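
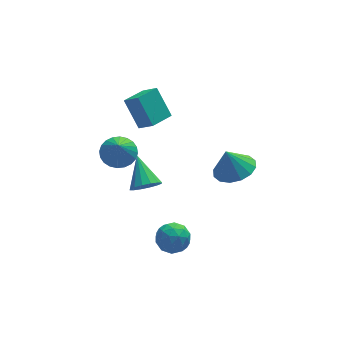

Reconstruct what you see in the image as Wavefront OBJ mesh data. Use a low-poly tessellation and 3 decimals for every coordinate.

v -2.602 1.031 1.791
v -2.078 0.373 2.468
v -3.043 2.055 3.127
v -2.52 1.396 3.804
v -1.48 1.744 1.616
v -0.957 1.085 2.293
v -1.922 2.767 2.952
v -1.398 2.109 3.629
v -3.244 2.586 -1.482
v -2.52 2.006 -1.686
v -3.396 1.974 -0.278
v -2.343 2.286 -1.521
v -2.303 2.613 -1.35
v -2.407 2.935 -1.199
v -2.638 3.205 -1.091
v -2.961 3.38 -1.043
v -3.327 3.434 -1.062
v -3.681 3.359 -1.145
v -3.968 3.167 -1.279
v -4.144 2.886 -1.444
v -4.184 2.56 -1.615
v -4.081 2.237 -1.766
v -3.85 1.968 -1.873
v -3.527 1.793 -1.922
v -3.16 1.738 -1.903
v -2.807 1.813 -1.82
v -2.174 1.473 -3.524
v -1.646 1.107 -2.984
v -2.206 3.007 -2.456
v -1.39 1.312 -3.27
v -1.345 1.56 -3.625
v -1.522 1.784 -3.952
v -1.874 1.925 -4.165
v -2.306 1.945 -4.206
v -2.703 1.839 -4.065
v -2.959 1.634 -3.778
v -3.004 1.386 -3.424
v -2.827 1.162 -3.096
v -2.475 1.02 -2.884
v -2.043 1.001 -2.842
v -2.653 -2.671 -3.339
v -1.966 -2.345 -2.85
v -2.254 -4.035 -2.99
v -1.567 -3.709 -2.501
v -2.418 -3.587 -2.222
v -2.665 -2.744 -2.437
v -1.555 -3.636 -3.403
v -1.802 -2.793 -3.618
v -1.287 -2.941 -2.889
v -1.821 -2.911 -2.16
v -2.399 -3.469 -3.68
v -2.933 -3.439 -2.951
v -2.345 -2.388 -3.125
v -1.875 -3.992 -2.715
v -2.376 -3.92 -2.551
v -1.972 -3.728 -2.264
v -2.755 -2.623 -2.882
v -2.351 -2.431 -2.595
v -2.617 -3.161 -2.226
v -1.869 -3.949 -3.245
v -1.465 -3.757 -2.958
v -2.248 -2.652 -3.576
v -1.844 -2.46 -3.289
v -1.603 -3.219 -3.614
v -1.542 -2.547 -2.861
v -1.307 -3.349 -2.656
v -1.3 -3.306 -3.186
v -1.445 -2.811 -3.312
v -1.855 -2.529 -2.432
v -1.62 -3.331 -2.227
v -2.121 -3.259 -2.063
v -2.266 -2.764 -2.189
v -1.456 -2.88 -2.455
v -2.6 -3.049 -3.613
v -2.365 -3.851 -3.408
v -1.954 -3.616 -3.651
v -2.099 -3.121 -3.777
v -2.913 -3.031 -3.184
v -2.678 -3.833 -2.979
v -2.775 -3.569 -2.528
v -2.92 -3.074 -2.654
v -2.764 -3.5 -3.385
v 0.792 -3.393 1.995
v 1.806 -3.354 2.3
v 0.408 -3.207 3.245
v 1.673 -2.835 2.182
v 1.304 -2.465 2.014
v 0.797 -2.345 1.841
v 0.289 -2.505 1.709
v -0.084 -2.903 1.654
v -0.223 -3.433 1.69
v -0.09 -3.952 1.808
v 0.28 -4.321 1.977
v 0.786 -4.442 2.15
v 1.294 -4.282 2.282
v 1.667 -3.883 2.337
f 2 4 1
f 5 2 1
f 1 4 3
f 3 5 1
f 2 8 4
f 6 2 5
f 6 8 2
f 4 8 3
f 7 5 3
f 3 8 7
f 7 6 5
f 8 6 7
f 10 9 12
f 10 12 11
f 12 9 13
f 12 13 11
f 13 9 14
f 13 14 11
f 14 9 15
f 14 15 11
f 15 9 16
f 15 16 11
f 16 9 17
f 16 17 11
f 17 9 18
f 17 18 11
f 18 9 19
f 18 19 11
f 19 9 20
f 19 20 11
f 20 9 21
f 20 21 11
f 21 9 22
f 21 22 11
f 22 9 23
f 22 23 11
f 23 9 24
f 23 24 11
f 24 9 25
f 24 25 11
f 25 9 26
f 25 26 11
f 26 9 10
f 26 10 11
f 28 27 30
f 28 30 29
f 30 27 31
f 30 31 29
f 31 27 32
f 31 32 29
f 32 27 33
f 32 33 29
f 33 27 34
f 33 34 29
f 34 27 35
f 34 35 29
f 35 27 36
f 35 36 29
f 36 27 37
f 36 37 29
f 37 27 38
f 37 38 29
f 38 27 39
f 38 39 29
f 39 27 40
f 39 40 29
f 40 27 28
f 40 28 29
f 41 78 57
f 78 52 81
f 57 81 46
f 78 81 57
f 41 57 53
f 57 46 58
f 53 58 42
f 57 58 53
f 41 53 62
f 53 42 63
f 62 63 48
f 53 63 62
f 41 62 74
f 62 48 77
f 74 77 51
f 62 77 74
f 41 74 78
f 74 51 82
f 78 82 52
f 74 82 78
f 42 58 69
f 58 46 72
f 69 72 50
f 58 72 69
f 46 81 59
f 81 52 80
f 59 80 45
f 81 80 59
f 52 82 79
f 82 51 75
f 79 75 43
f 82 75 79
f 51 77 76
f 77 48 64
f 76 64 47
f 77 64 76
f 48 63 68
f 63 42 65
f 68 65 49
f 63 65 68
f 44 70 56
f 70 50 71
f 56 71 45
f 70 71 56
f 44 56 54
f 56 45 55
f 54 55 43
f 56 55 54
f 44 54 61
f 54 43 60
f 61 60 47
f 54 60 61
f 44 61 66
f 61 47 67
f 66 67 49
f 61 67 66
f 44 66 70
f 66 49 73
f 70 73 50
f 66 73 70
f 45 71 59
f 71 50 72
f 59 72 46
f 71 72 59
f 43 55 79
f 55 45 80
f 79 80 52
f 55 80 79
f 47 60 76
f 60 43 75
f 76 75 51
f 60 75 76
f 49 67 68
f 67 47 64
f 68 64 48
f 67 64 68
f 50 73 69
f 73 49 65
f 69 65 42
f 73 65 69
f 84 83 86
f 84 86 85
f 86 83 87
f 86 87 85
f 87 83 88
f 87 88 85
f 88 83 89
f 88 89 85
f 89 83 90
f 89 90 85
f 90 83 91
f 90 91 85
f 91 83 92
f 91 92 85
f 92 83 93
f 92 93 85
f 93 83 94
f 93 94 85
f 94 83 95
f 94 95 85
f 95 83 96
f 95 96 85
f 96 83 84
f 96 84 85



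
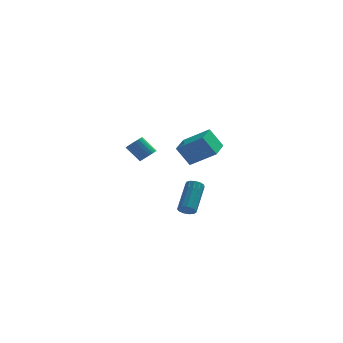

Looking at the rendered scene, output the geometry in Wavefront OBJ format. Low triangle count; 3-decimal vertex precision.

v 0.009 0.503 1.294
v 0.468 0.824 1.563
v -0.351 1.197 2.515
v -0.809 0.877 2.246
v 0.354 1.009 1.393
v -0.465 1.382 2.345
v 0.173 1.095 1.203
v -0.646 1.468 2.155
v -0.041 1.063 1.031
v -0.86 1.436 1.983
v -0.245 0.92 0.912
v -1.064 1.293 1.864
v -0.398 0.695 0.868
v -1.217 1.068 1.82
v -0.471 0.432 0.909
v -1.29 0.805 1.861
v -0.449 0.183 1.025
v -1.268 0.556 1.977
v -0.335 -0.002 1.195
v -1.154 0.371 2.147
v -0.154 -0.088 1.385
v -0.973 0.285 2.337
v 0.06 -0.056 1.557
v -0.759 0.317 2.509
v 0.264 0.087 1.676
v -0.555 0.46 2.628
v 0.417 0.312 1.72
v -0.402 0.685 2.672
v 0.49 0.575 1.679
v -0.329 0.948 2.631
v 2.474 2.917 -0.363
v 1.657 3.078 0.92
v 2.939 4.591 -0.277
v 2.122 4.752 1.006
v 4.038 2.428 0.694
v 3.221 2.589 1.977
v 4.503 4.102 0.78
v 3.686 4.263 2.063
v 2.12 -4.557 -0.999
v 2.524 -4.4 -1.337
v 3.024 -2.806 0
v 2.62 -2.963 0.339
v 2.27 -4.245 -1.426
v 2.771 -2.652 -0.089
v 1.969 -4.19 -1.38
v 2.47 -2.596 -0.042
v 1.715 -4.251 -1.212
v 2.216 -2.657 0.126
v 1.59 -4.409 -0.977
v 2.091 -2.815 0.361
v 1.633 -4.614 -0.748
v 2.134 -3.021 0.589
v 1.831 -4.801 -0.6
v 2.332 -3.207 0.738
v 2.12 -4.91 -0.578
v 2.621 -3.317 0.76
v 2.409 -4.908 -0.689
v 2.91 -3.314 0.648
v 2.606 -4.793 -0.899
v 3.107 -3.2 0.438
v 2.649 -4.604 -1.141
v 3.15 -3.01 0.197
f 2 1 5
f 2 5 3
f 3 5 6
f 3 6 4
f 5 1 7
f 5 7 6
f 6 7 8
f 6 8 4
f 7 1 9
f 7 9 8
f 8 9 10
f 8 10 4
f 9 1 11
f 9 11 10
f 10 11 12
f 10 12 4
f 11 1 13
f 11 13 12
f 12 13 14
f 12 14 4
f 13 1 15
f 13 15 14
f 14 15 16
f 14 16 4
f 15 1 17
f 15 17 16
f 16 17 18
f 16 18 4
f 17 1 19
f 17 19 18
f 18 19 20
f 18 20 4
f 19 1 21
f 19 21 20
f 20 21 22
f 20 22 4
f 21 1 23
f 21 23 22
f 22 23 24
f 22 24 4
f 23 1 25
f 23 25 24
f 24 25 26
f 24 26 4
f 25 1 27
f 25 27 26
f 26 27 28
f 26 28 4
f 27 1 29
f 27 29 28
f 28 29 30
f 28 30 4
f 29 1 2
f 29 2 30
f 30 2 3
f 30 3 4
f 32 34 31
f 35 32 31
f 31 34 33
f 33 35 31
f 32 38 34
f 36 32 35
f 36 38 32
f 34 38 33
f 37 35 33
f 33 38 37
f 37 36 35
f 38 36 37
f 40 39 43
f 40 43 41
f 41 43 44
f 41 44 42
f 43 39 45
f 43 45 44
f 44 45 46
f 44 46 42
f 45 39 47
f 45 47 46
f 46 47 48
f 46 48 42
f 47 39 49
f 47 49 48
f 48 49 50
f 48 50 42
f 49 39 51
f 49 51 50
f 50 51 52
f 50 52 42
f 51 39 53
f 51 53 52
f 52 53 54
f 52 54 42
f 53 39 55
f 53 55 54
f 54 55 56
f 54 56 42
f 55 39 57
f 55 57 56
f 56 57 58
f 56 58 42
f 57 39 59
f 57 59 58
f 58 59 60
f 58 60 42
f 59 39 61
f 59 61 60
f 60 61 62
f 60 62 42
f 61 39 40
f 61 40 62
f 62 40 41
f 62 41 42



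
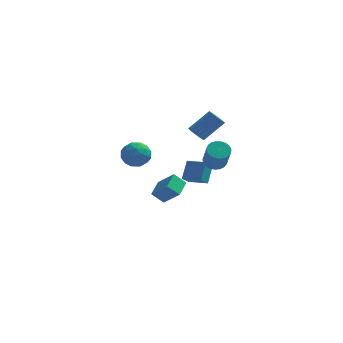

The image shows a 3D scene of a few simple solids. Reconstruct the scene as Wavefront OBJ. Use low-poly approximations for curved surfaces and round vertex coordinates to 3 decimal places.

v -0.154 -4.24 -1.223
v 0.754 -4.681 -0.327
v 0.052 -3.129 -0.884
v 0.96 -3.57 0.011
v 0.5 -4.17 -1.851
v 1.408 -4.611 -0.956
v 0.706 -3.059 -1.513
v 1.614 -3.5 -0.617
v 1.304 2.922 -0.054
v 1.763 2.831 -0.445
v 2.876 3.427 0.723
v 2.416 3.518 1.114
v 1.676 3.104 -0.502
v 2.789 3.7 0.667
v 1.504 3.335 -0.456
v 2.616 3.931 0.713
v 1.286 3.472 -0.318
v 2.398 4.068 0.851
v 1.072 3.482 -0.119
v 2.184 4.078 1.049
v 0.911 3.365 0.094
v 2.024 3.961 1.262
v 0.84 3.145 0.273
v 1.953 3.741 1.442
v 0.875 2.875 0.378
v 1.988 3.471 1.546
v 1.009 2.615 0.383
v 2.122 3.211 1.551
v 1.21 2.426 0.288
v 2.323 3.022 1.457
v 1.432 2.35 0.115
v 2.545 2.946 1.283
v 1.625 2.405 -0.097
v 2.738 3.002 1.071
v 1.745 2.579 -0.299
v 2.857 3.175 0.869
v 1.63 2.67 -3.628
v 1.806 3.533 -2.591
v 0.469 3.165 -3.843
v 0.645 4.027 -2.806
v 1.955 3.213 -4.134
v 2.131 4.075 -3.097
v 0.794 3.707 -4.349
v 0.97 4.57 -3.312
v -2.065 1.761 -0.463
v -1.378 1.834 -1.095
v -2.302 0.326 -0.885
v -1.615 0.399 -1.517
v -1.413 0.402 -0.603
v -1.266 1.289 -0.342
v -2.414 0.871 -1.638
v -2.267 1.758 -1.377
v -1.594 1.284 -1.821
v -0.975 0.994 -1.181
v -2.705 1.166 -0.799
v -2.086 0.876 -0.159
v -1.701 1.923 -0.742
v -1.979 0.237 -1.238
v -1.86 0.239 -0.701
v -1.457 0.281 -1.072
v -1.635 1.603 -0.3
v -1.231 1.646 -0.671
v -1.252 0.804 -0.382
v -2.449 0.514 -1.309
v -2.045 0.557 -1.68
v -2.223 1.879 -0.908
v -1.82 1.921 -1.279
v -2.428 1.356 -1.598
v -1.424 1.643 -1.54
v -1.563 0.799 -1.788
v -2.033 1.077 -1.859
v -1.947 1.598 -1.706
v -1.06 1.472 -1.164
v -1.199 0.629 -1.412
v -1.08 0.631 -0.875
v -0.994 1.152 -0.722
v -1.187 1.149 -1.591
v -2.481 1.531 -0.568
v -2.62 0.688 -0.816
v -2.686 1.008 -1.258
v -2.6 1.529 -1.105
v -2.117 1.361 -0.192
v -2.256 0.517 -0.44
v -1.733 0.562 -0.274
v -1.647 1.083 -0.121
v -2.493 1.011 -0.389
v 2.913 -1.612 0.18
v 3.556 -1.425 0.15
v 3.87 -2.302 1.451
v 3.227 -2.488 1.48
v 3.445 -1.226 0.311
v 3.759 -2.103 1.612
v 3.243 -1.094 0.449
v 3.557 -1.971 1.75
v 2.983 -1.051 0.54
v 3.297 -1.928 1.841
v 2.711 -1.105 0.569
v 3.025 -1.982 1.87
v 2.475 -1.247 0.531
v 2.788 -2.124 1.832
v 2.313 -1.452 0.432
v 2.627 -2.329 1.733
v 2.256 -1.684 0.289
v 2.57 -2.561 1.59
v 2.312 -1.904 0.127
v 2.626 -2.781 1.428
v 2.473 -2.073 -0.025
v 2.786 -2.95 1.276
v 2.709 -2.162 -0.143
v 3.023 -3.039 1.158
v 2.98 -2.157 -0.204
v 3.294 -3.034 1.097
v 3.24 -2.057 -0.199
v 3.554 -2.934 1.101
v 3.444 -1.88 -0.129
v 3.758 -2.757 1.172
v 3.556 -1.656 -0.006
v 3.869 -2.533 1.295
f 2 4 1
f 5 2 1
f 1 4 3
f 3 5 1
f 2 8 4
f 6 2 5
f 6 8 2
f 4 8 3
f 7 5 3
f 3 8 7
f 7 6 5
f 8 6 7
f 10 9 13
f 10 13 11
f 11 13 14
f 11 14 12
f 13 9 15
f 13 15 14
f 14 15 16
f 14 16 12
f 15 9 17
f 15 17 16
f 16 17 18
f 16 18 12
f 17 9 19
f 17 19 18
f 18 19 20
f 18 20 12
f 19 9 21
f 19 21 20
f 20 21 22
f 20 22 12
f 21 9 23
f 21 23 22
f 22 23 24
f 22 24 12
f 23 9 25
f 23 25 24
f 24 25 26
f 24 26 12
f 25 9 27
f 25 27 26
f 26 27 28
f 26 28 12
f 27 9 29
f 27 29 28
f 28 29 30
f 28 30 12
f 29 9 31
f 29 31 30
f 30 31 32
f 30 32 12
f 31 9 33
f 31 33 32
f 32 33 34
f 32 34 12
f 33 9 35
f 33 35 34
f 34 35 36
f 34 36 12
f 35 9 10
f 35 10 36
f 36 10 11
f 36 11 12
f 38 40 37
f 41 38 37
f 37 40 39
f 39 41 37
f 38 44 40
f 42 38 41
f 42 44 38
f 40 44 39
f 43 41 39
f 39 44 43
f 43 42 41
f 44 42 43
f 45 82 61
f 82 56 85
f 61 85 50
f 82 85 61
f 45 61 57
f 61 50 62
f 57 62 46
f 61 62 57
f 45 57 66
f 57 46 67
f 66 67 52
f 57 67 66
f 45 66 78
f 66 52 81
f 78 81 55
f 66 81 78
f 45 78 82
f 78 55 86
f 82 86 56
f 78 86 82
f 46 62 73
f 62 50 76
f 73 76 54
f 62 76 73
f 50 85 63
f 85 56 84
f 63 84 49
f 85 84 63
f 56 86 83
f 86 55 79
f 83 79 47
f 86 79 83
f 55 81 80
f 81 52 68
f 80 68 51
f 81 68 80
f 52 67 72
f 67 46 69
f 72 69 53
f 67 69 72
f 48 74 60
f 74 54 75
f 60 75 49
f 74 75 60
f 48 60 58
f 60 49 59
f 58 59 47
f 60 59 58
f 48 58 65
f 58 47 64
f 65 64 51
f 58 64 65
f 48 65 70
f 65 51 71
f 70 71 53
f 65 71 70
f 48 70 74
f 70 53 77
f 74 77 54
f 70 77 74
f 49 75 63
f 75 54 76
f 63 76 50
f 75 76 63
f 47 59 83
f 59 49 84
f 83 84 56
f 59 84 83
f 51 64 80
f 64 47 79
f 80 79 55
f 64 79 80
f 53 71 72
f 71 51 68
f 72 68 52
f 71 68 72
f 54 77 73
f 77 53 69
f 73 69 46
f 77 69 73
f 88 87 91
f 88 91 89
f 89 91 92
f 89 92 90
f 91 87 93
f 91 93 92
f 92 93 94
f 92 94 90
f 93 87 95
f 93 95 94
f 94 95 96
f 94 96 90
f 95 87 97
f 95 97 96
f 96 97 98
f 96 98 90
f 97 87 99
f 97 99 98
f 98 99 100
f 98 100 90
f 99 87 101
f 99 101 100
f 100 101 102
f 100 102 90
f 101 87 103
f 101 103 102
f 102 103 104
f 102 104 90
f 103 87 105
f 103 105 104
f 104 105 106
f 104 106 90
f 105 87 107
f 105 107 106
f 106 107 108
f 106 108 90
f 107 87 109
f 107 109 108
f 108 109 110
f 108 110 90
f 109 87 111
f 109 111 110
f 110 111 112
f 110 112 90
f 111 87 113
f 111 113 112
f 112 113 114
f 112 114 90
f 113 87 115
f 113 115 114
f 114 115 116
f 114 116 90
f 115 87 117
f 115 117 116
f 116 117 118
f 116 118 90
f 117 87 88
f 117 88 118
f 118 88 89
f 118 89 90



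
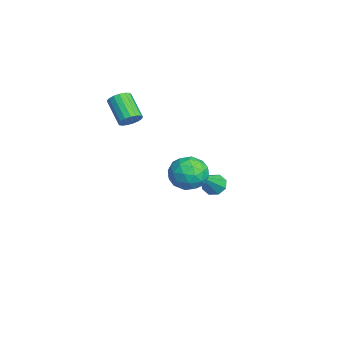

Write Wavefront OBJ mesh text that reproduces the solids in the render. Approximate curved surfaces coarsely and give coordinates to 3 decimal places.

v -3.326 4.175 -2.372
v -2.927 4.647 -2.42
v -2.194 3.345 -1.108
v -3.253 4.718 -2.082
v -3.621 4.471 -1.914
v -3.817 4.05 -2.015
v -3.726 3.703 -2.325
v -3.4 3.632 -2.663
v -3.032 3.879 -2.831
v -2.836 4.3 -2.73
v -1.562 0.169 3.12
v -1.273 -0.298 3.272
v -2.349 -0.676 4.152
v -2.638 -0.209 4
v -1.192 -0.11 3.452
v -2.268 -0.488 4.332
v -1.196 0.143 3.556
v -2.271 -0.236 4.436
v -1.284 0.401 3.56
v -2.359 0.022 4.44
v -1.435 0.606 3.463
v -2.51 0.228 4.343
v -1.616 0.711 3.288
v -2.691 0.333 4.168
v -1.784 0.692 3.074
v -2.859 0.314 3.954
v -1.902 0.553 2.871
v -2.977 0.175 3.751
v -1.942 0.327 2.725
v -3.017 -0.052 3.604
v -1.894 0.064 2.669
v -2.97 -0.315 3.549
v -1.771 -0.175 2.717
v -2.847 -0.554 3.597
v -1.6 -0.335 2.857
v -2.676 -0.713 3.737
v -1.421 -0.379 3.057
v -2.496 -0.758 3.937
v 2.573 2.912 2.377
v 3.263 2.283 2.313
v 1.637 1.957 1.667
v 2.327 1.328 1.603
v 1.955 1.531 2.438
v 2.533 2.122 2.876
v 2.367 2.118 1.104
v 2.945 2.709 1.542
v 3.136 1.793 1.526
v 2.881 1.43 2.351
v 2.019 2.81 1.629
v 1.764 2.447 2.454
v 3 2.682 2.407
v 1.9 1.558 1.573
v 1.681 1.678 2.063
v 2.087 1.308 2.026
v 2.571 2.587 2.738
v 2.977 2.217 2.701
v 2.208 1.775 2.774
v 1.923 2.023 1.279
v 2.329 1.653 1.242
v 2.813 2.932 1.954
v 3.219 2.562 1.917
v 2.692 2.465 1.206
v 3.331 2.024 1.907
v 2.781 1.462 1.49
v 2.804 1.927 1.197
v 3.144 2.274 1.454
v 3.181 1.81 2.392
v 2.631 1.249 1.975
v 2.412 1.368 2.465
v 2.752 1.715 2.723
v 3.106 1.522 1.93
v 2.269 2.991 2.005
v 1.719 2.43 1.588
v 2.148 2.525 1.257
v 2.488 2.872 1.515
v 2.119 2.778 2.49
v 1.569 2.216 2.073
v 1.756 1.966 2.526
v 2.096 2.313 2.783
v 1.794 2.718 2.05
f 2 1 4
f 2 4 3
f 4 1 5
f 4 5 3
f 5 1 6
f 5 6 3
f 6 1 7
f 6 7 3
f 7 1 8
f 7 8 3
f 8 1 9
f 8 9 3
f 9 1 10
f 9 10 3
f 10 1 2
f 10 2 3
f 12 11 15
f 12 15 13
f 13 15 16
f 13 16 14
f 15 11 17
f 15 17 16
f 16 17 18
f 16 18 14
f 17 11 19
f 17 19 18
f 18 19 20
f 18 20 14
f 19 11 21
f 19 21 20
f 20 21 22
f 20 22 14
f 21 11 23
f 21 23 22
f 22 23 24
f 22 24 14
f 23 11 25
f 23 25 24
f 24 25 26
f 24 26 14
f 25 11 27
f 25 27 26
f 26 27 28
f 26 28 14
f 27 11 29
f 27 29 28
f 28 29 30
f 28 30 14
f 29 11 31
f 29 31 30
f 30 31 32
f 30 32 14
f 31 11 33
f 31 33 32
f 32 33 34
f 32 34 14
f 33 11 35
f 33 35 34
f 34 35 36
f 34 36 14
f 35 11 37
f 35 37 36
f 36 37 38
f 36 38 14
f 37 11 12
f 37 12 38
f 38 12 13
f 38 13 14
f 39 76 55
f 76 50 79
f 55 79 44
f 76 79 55
f 39 55 51
f 55 44 56
f 51 56 40
f 55 56 51
f 39 51 60
f 51 40 61
f 60 61 46
f 51 61 60
f 39 60 72
f 60 46 75
f 72 75 49
f 60 75 72
f 39 72 76
f 72 49 80
f 76 80 50
f 72 80 76
f 40 56 67
f 56 44 70
f 67 70 48
f 56 70 67
f 44 79 57
f 79 50 78
f 57 78 43
f 79 78 57
f 50 80 77
f 80 49 73
f 77 73 41
f 80 73 77
f 49 75 74
f 75 46 62
f 74 62 45
f 75 62 74
f 46 61 66
f 61 40 63
f 66 63 47
f 61 63 66
f 42 68 54
f 68 48 69
f 54 69 43
f 68 69 54
f 42 54 52
f 54 43 53
f 52 53 41
f 54 53 52
f 42 52 59
f 52 41 58
f 59 58 45
f 52 58 59
f 42 59 64
f 59 45 65
f 64 65 47
f 59 65 64
f 42 64 68
f 64 47 71
f 68 71 48
f 64 71 68
f 43 69 57
f 69 48 70
f 57 70 44
f 69 70 57
f 41 53 77
f 53 43 78
f 77 78 50
f 53 78 77
f 45 58 74
f 58 41 73
f 74 73 49
f 58 73 74
f 47 65 66
f 65 45 62
f 66 62 46
f 65 62 66
f 48 71 67
f 71 47 63
f 67 63 40
f 71 63 67



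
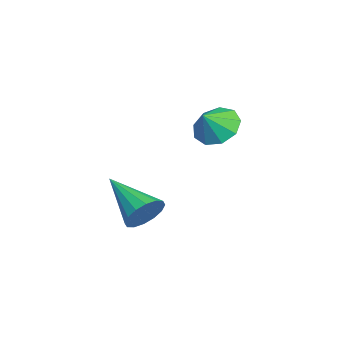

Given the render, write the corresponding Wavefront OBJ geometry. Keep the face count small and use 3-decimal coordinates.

v -0.018 2.031 3.387
v 0.568 1.636 2.723
v 0.558 1.529 4.193
v 0.808 2.224 2.917
v 0.661 2.721 3.331
v 0.196 2.895 3.772
v -0.369 2.665 4.032
v -0.77 2.137 3.991
v -0.819 1.56 3.668
v -0.494 1.203 3.213
v 0.054 1.233 2.84
v 4.419 -0.384 1.287
v 4.84 -0.329 2
v 2.981 -1.656 2.233
v 4.559 -0.004 2.011
v 4.241 0.219 1.828
v 3.971 0.281 1.5
v 3.82 0.164 1.115
v 3.83 -0.099 0.776
v 3.998 -0.439 0.574
v 4.278 -0.765 0.563
v 4.597 -0.988 0.746
v 4.867 -1.05 1.074
v 5.017 -0.933 1.459
v 5.007 -0.669 1.798
f 2 1 4
f 2 4 3
f 4 1 5
f 4 5 3
f 5 1 6
f 5 6 3
f 6 1 7
f 6 7 3
f 7 1 8
f 7 8 3
f 8 1 9
f 8 9 3
f 9 1 10
f 9 10 3
f 10 1 11
f 10 11 3
f 11 1 2
f 11 2 3
f 13 12 15
f 13 15 14
f 15 12 16
f 15 16 14
f 16 12 17
f 16 17 14
f 17 12 18
f 17 18 14
f 18 12 19
f 18 19 14
f 19 12 20
f 19 20 14
f 20 12 21
f 20 21 14
f 21 12 22
f 21 22 14
f 22 12 23
f 22 23 14
f 23 12 24
f 23 24 14
f 24 12 25
f 24 25 14
f 25 12 13
f 25 13 14



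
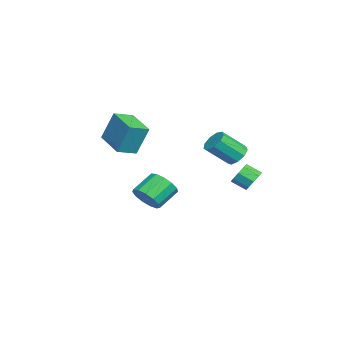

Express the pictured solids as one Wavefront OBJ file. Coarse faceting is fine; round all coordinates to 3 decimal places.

v 2.984 3.239 3.268
v 3.612 3.651 3.477
v 4.044 2.394 4.661
v 3.416 1.981 4.452
v 3.194 3.791 3.778
v 3.626 2.533 4.961
v 2.678 3.672 3.84
v 3.11 2.415 5.024
v 2.305 3.35 3.635
v 2.737 2.093 4.818
v 2.249 2.977 3.258
v 2.681 1.719 4.442
v 2.538 2.725 2.886
v 2.97 1.468 4.07
v 3.035 2.714 2.693
v 3.467 1.457 3.877
v 3.508 2.949 2.769
v 3.94 1.692 3.953
v 3.736 3.319 3.079
v 4.168 2.061 4.262
v -0.868 -2.191 -1.659
v -0.12 -2.108 -0.971
v -1.083 -1.186 -0.033
v -1.832 -1.269 -0.721
v -0.054 -1.669 -1.336
v -1.017 -0.747 -0.398
v -0.247 -1.395 -1.803
v -1.21 -0.473 -0.865
v -0.637 -1.374 -2.224
v -1.6 -0.452 -1.287
v -1.101 -1.613 -2.466
v -2.064 -0.69 -1.529
v -1.491 -2.035 -2.452
v -2.454 -1.112 -1.514
v -1.683 -2.506 -2.186
v -2.646 -1.584 -1.248
v -1.617 -2.878 -1.752
v -2.58 -1.956 -0.815
v -1.313 -3.031 -1.289
v -2.276 -2.109 -0.351
v -0.868 -2.918 -0.943
v -1.831 -1.996 -0.006
v -0.423 -2.574 -0.825
v -1.386 -1.652 0.113
v -1.911 3.867 -0.414
v -1.478 4.164 0.176
v -1.636 3.271 0.743
v -2.069 2.973 0.154
v -1.997 4.298 0.242
v -2.155 3.405 0.81
v -2.476 4.23 0.002
v -2.634 3.337 0.569
v -2.691 3.992 -0.433
v -2.849 3.099 0.134
v -2.54 3.695 -0.859
v -2.699 2.802 -0.292
v -2.095 3.479 -1.076
v -2.254 2.585 -0.509
v -1.564 3.444 -0.984
v -1.723 2.55 -0.416
v -1.195 3.606 -0.624
v -1.354 2.713 -0.057
v -1.161 3.891 -0.166
v -1.319 2.998 0.401
v -3.852 -4.032 1.949
v -3.78 -3.283 3.877
v -2.12 -2.884 1.438
v -2.048 -2.134 3.366
v -3.072 -5.046 2.314
v -3 -4.296 4.242
v -1.34 -3.897 1.803
v -1.268 -3.148 3.731
f 2 1 5
f 2 5 3
f 3 5 6
f 3 6 4
f 5 1 7
f 5 7 6
f 6 7 8
f 6 8 4
f 7 1 9
f 7 9 8
f 8 9 10
f 8 10 4
f 9 1 11
f 9 11 10
f 10 11 12
f 10 12 4
f 11 1 13
f 11 13 12
f 12 13 14
f 12 14 4
f 13 1 15
f 13 15 14
f 14 15 16
f 14 16 4
f 15 1 17
f 15 17 16
f 16 17 18
f 16 18 4
f 17 1 19
f 17 19 18
f 18 19 20
f 18 20 4
f 19 1 2
f 19 2 20
f 20 2 3
f 20 3 4
f 22 21 25
f 22 25 23
f 23 25 26
f 23 26 24
f 25 21 27
f 25 27 26
f 26 27 28
f 26 28 24
f 27 21 29
f 27 29 28
f 28 29 30
f 28 30 24
f 29 21 31
f 29 31 30
f 30 31 32
f 30 32 24
f 31 21 33
f 31 33 32
f 32 33 34
f 32 34 24
f 33 21 35
f 33 35 34
f 34 35 36
f 34 36 24
f 35 21 37
f 35 37 36
f 36 37 38
f 36 38 24
f 37 21 39
f 37 39 38
f 38 39 40
f 38 40 24
f 39 21 41
f 39 41 40
f 40 41 42
f 40 42 24
f 41 21 43
f 41 43 42
f 42 43 44
f 42 44 24
f 43 21 22
f 43 22 44
f 44 22 23
f 44 23 24
f 46 45 49
f 46 49 47
f 47 49 50
f 47 50 48
f 49 45 51
f 49 51 50
f 50 51 52
f 50 52 48
f 51 45 53
f 51 53 52
f 52 53 54
f 52 54 48
f 53 45 55
f 53 55 54
f 54 55 56
f 54 56 48
f 55 45 57
f 55 57 56
f 56 57 58
f 56 58 48
f 57 45 59
f 57 59 58
f 58 59 60
f 58 60 48
f 59 45 61
f 59 61 60
f 60 61 62
f 60 62 48
f 61 45 63
f 61 63 62
f 62 63 64
f 62 64 48
f 63 45 46
f 63 46 64
f 64 46 47
f 64 47 48
f 66 68 65
f 69 66 65
f 65 68 67
f 67 69 65
f 66 72 68
f 70 66 69
f 70 72 66
f 68 72 67
f 71 69 67
f 67 72 71
f 71 70 69
f 72 70 71



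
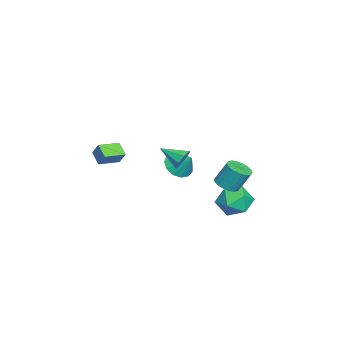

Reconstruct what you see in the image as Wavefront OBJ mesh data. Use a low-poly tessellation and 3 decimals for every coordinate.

v -3.412 0.11 -1.266
v -2.737 0.355 -1.888
v -2.888 0.93 -0.374
v -3.143 0.696 -1.963
v -3.634 0.851 -1.817
v -4.054 0.771 -1.496
v -4.271 0.481 -1.102
v -4.215 0.073 -0.76
v -3.904 -0.323 -0.578
v -3.437 -0.582 -0.615
v -2.962 -0.621 -0.859
v -2.63 -0.428 -1.231
v -2.546 -0.064 -1.615
v 2.393 1.346 2.149
v 2.912 1.057 1.76
v 2.147 0.094 2.751
v 3.091 1.25 2.236
v 2.862 1.499 2.66
v 2.357 1.658 2.786
v 1.874 1.635 2.539
v 1.695 1.442 2.063
v 1.924 1.192 1.638
v 2.429 1.033 1.513
v 2.525 3.661 0.617
v 3.261 3.6 0.667
v 3.231 4.258 1.914
v 2.495 4.319 1.863
v 3.222 3.888 0.514
v 3.191 4.547 1.76
v 3.045 4.132 0.381
v 3.014 4.79 1.627
v 2.765 4.282 0.294
v 2.734 4.941 1.541
v 2.437 4.31 0.272
v 2.407 4.968 1.518
v 2.127 4.208 0.318
v 2.097 4.867 1.564
v 1.896 3.999 0.423
v 1.866 4.657 1.669
v 1.789 3.722 0.566
v 1.759 4.38 1.813
v 1.829 3.433 0.72
v 1.798 4.092 1.966
v 2.006 3.19 0.853
v 1.975 3.848 2.099
v 2.286 3.039 0.939
v 2.255 3.698 2.186
v 2.613 3.012 0.962
v 2.583 3.67 2.208
v 2.923 3.113 0.916
v 2.893 3.772 2.162
v 3.154 3.323 0.811
v 3.124 3.981 2.057
v 0.162 4.273 -2.626
v 1.136 4.489 -2.107
v -0.276 3.091 -1.313
v 0.698 3.307 -0.794
v -0.104 4.095 -0.835
v 0.167 4.825 -1.646
v 0.693 2.755 -1.774
v 0.964 3.485 -2.585
v 1.465 3.551 -1.58
v 0.972 4.379 -0.999
v -0.112 3.201 -2.421
v -0.605 4.029 -1.84
v -0.124 -4.023 0.976
v 0.197 -3.616 1.735
v -0.964 -3.058 0.812
v -0.643 -2.65 1.572
v 0.523 -3.55 0.448
v 0.844 -3.142 1.208
v -0.317 -2.584 0.285
v 0.004 -2.177 1.044
f 2 1 4
f 2 4 3
f 4 1 5
f 4 5 3
f 5 1 6
f 5 6 3
f 6 1 7
f 6 7 3
f 7 1 8
f 7 8 3
f 8 1 9
f 8 9 3
f 9 1 10
f 9 10 3
f 10 1 11
f 10 11 3
f 11 1 12
f 11 12 3
f 12 1 13
f 12 13 3
f 13 1 2
f 13 2 3
f 15 14 17
f 15 17 16
f 17 14 18
f 17 18 16
f 18 14 19
f 18 19 16
f 19 14 20
f 19 20 16
f 20 14 21
f 20 21 16
f 21 14 22
f 21 22 16
f 22 14 23
f 22 23 16
f 23 14 15
f 23 15 16
f 25 24 28
f 25 28 26
f 26 28 29
f 26 29 27
f 28 24 30
f 28 30 29
f 29 30 31
f 29 31 27
f 30 24 32
f 30 32 31
f 31 32 33
f 31 33 27
f 32 24 34
f 32 34 33
f 33 34 35
f 33 35 27
f 34 24 36
f 34 36 35
f 35 36 37
f 35 37 27
f 36 24 38
f 36 38 37
f 37 38 39
f 37 39 27
f 38 24 40
f 38 40 39
f 39 40 41
f 39 41 27
f 40 24 42
f 40 42 41
f 41 42 43
f 41 43 27
f 42 24 44
f 42 44 43
f 43 44 45
f 43 45 27
f 44 24 46
f 44 46 45
f 45 46 47
f 45 47 27
f 46 24 48
f 46 48 47
f 47 48 49
f 47 49 27
f 48 24 50
f 48 50 49
f 49 50 51
f 49 51 27
f 50 24 52
f 50 52 51
f 51 52 53
f 51 53 27
f 52 24 25
f 52 25 53
f 53 25 26
f 53 26 27
f 54 65 59
f 54 59 55
f 54 55 61
f 54 61 64
f 54 64 65
f 55 59 63
f 59 65 58
f 65 64 56
f 64 61 60
f 61 55 62
f 57 63 58
f 57 58 56
f 57 56 60
f 57 60 62
f 57 62 63
f 58 63 59
f 56 58 65
f 60 56 64
f 62 60 61
f 63 62 55
f 67 69 66
f 70 67 66
f 66 69 68
f 68 70 66
f 67 73 69
f 71 67 70
f 71 73 67
f 69 73 68
f 72 70 68
f 68 73 72
f 72 71 70
f 73 71 72



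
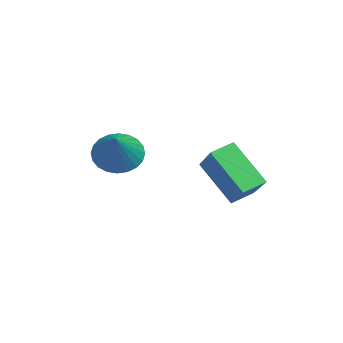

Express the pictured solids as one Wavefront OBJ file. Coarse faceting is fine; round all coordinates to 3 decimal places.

v -3.219 1.794 -0.483
v -1.653 2.003 0.608
v -3.534 2.544 -0.173
v -1.968 2.752 0.918
v -2.372 2.728 -1.878
v -0.806 2.936 -0.787
v -2.687 3.477 -1.568
v -1.121 3.686 -0.477
v -4.625 -0.738 -0.444
v -4.089 -0.793 -1.14
v -3.095 -0.862 0.744
v -4.099 -0.453 -1.09
v -4.19 -0.157 -0.942
v -4.347 0.051 -0.718
v -4.546 0.139 -0.453
v -4.757 0.093 -0.186
v -4.948 -0.079 0.042
v -5.089 -0.351 0.196
v -5.16 -0.682 0.252
v -5.15 -1.022 0.203
v -5.059 -1.318 0.055
v -4.902 -1.526 -0.169
v -4.703 -1.614 -0.435
v -4.492 -1.568 -0.702
v -4.301 -1.396 -0.929
v -4.16 -1.124 -1.083
f 2 4 1
f 5 2 1
f 1 4 3
f 3 5 1
f 2 8 4
f 6 2 5
f 6 8 2
f 4 8 3
f 7 5 3
f 3 8 7
f 7 6 5
f 8 6 7
f 10 9 12
f 10 12 11
f 12 9 13
f 12 13 11
f 13 9 14
f 13 14 11
f 14 9 15
f 14 15 11
f 15 9 16
f 15 16 11
f 16 9 17
f 16 17 11
f 17 9 18
f 17 18 11
f 18 9 19
f 18 19 11
f 19 9 20
f 19 20 11
f 20 9 21
f 20 21 11
f 21 9 22
f 21 22 11
f 22 9 23
f 22 23 11
f 23 9 24
f 23 24 11
f 24 9 25
f 24 25 11
f 25 9 26
f 25 26 11
f 26 9 10
f 26 10 11



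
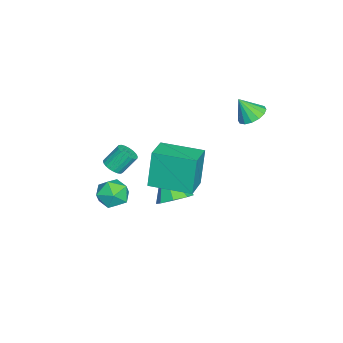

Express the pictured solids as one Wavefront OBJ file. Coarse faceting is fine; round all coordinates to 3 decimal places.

v 1.485 -0.231 0.917
v 1.084 -0.13 2.71
v 1.641 1.681 0.844
v 1.241 1.783 2.637
v 2.739 -0.323 1.203
v 2.339 -0.221 2.996
v 2.896 1.59 1.13
v 2.495 1.691 2.923
v -0.149 -1.929 -1.423
v 0.266 -1.82 -2.159
v -0.406 -3.24 -1.761
v 0.009 -3.131 -2.497
v 0.439 -3.128 -1.762
v 0.598 -2.318 -1.553
v -0.738 -2.742 -2.367
v -0.579 -1.932 -2.158
v -0.098 -2.323 -2.743
v 0.629 -2.562 -2.369
v -0.769 -2.498 -1.551
v -0.042 -2.737 -1.177
v -3.604 2.927 1.513
v -2.933 2.726 1.344
v -3.536 2.313 2.507
v -2.894 3.043 1.536
v -3.045 3.328 1.723
v -3.345 3.506 1.853
v -3.715 3.529 1.892
v -4.055 3.39 1.829
v -4.274 3.127 1.682
v -4.314 2.81 1.489
v -4.163 2.525 1.303
v -3.862 2.347 1.173
v -3.492 2.324 1.134
v -3.152 2.463 1.197
v -1.285 -0.028 -2.923
v -0.614 -0.528 -2.727
v -2.315 -0.812 -1.397
v -0.595 0.052 -2.416
v -0.981 0.585 -2.402
v -1.545 0.759 -2.693
v -1.957 0.472 -3.119
v -1.976 -0.108 -3.429
v -1.59 -0.641 -3.443
v -1.026 -0.815 -3.152
v 1.326 -2.129 1.023
v 1.551 -2.469 1.346
v 1.259 -1.891 2.159
v 1.034 -1.551 1.837
v 1.713 -2.332 1.306
v 1.421 -1.754 2.12
v 1.808 -2.159 1.217
v 1.515 -1.581 2.031
v 1.819 -1.981 1.095
v 1.527 -1.403 1.909
v 1.746 -1.828 0.96
v 1.454 -1.25 1.774
v 1.6 -1.728 0.836
v 1.307 -1.15 1.65
v 1.406 -1.697 0.745
v 1.114 -1.119 1.559
v 1.199 -1.741 0.702
v 0.907 -1.163 1.515
v 1.014 -1.852 0.714
v 0.721 -1.273 1.527
v 0.882 -2.01 0.779
v 0.59 -1.432 1.593
v 0.828 -2.19 0.887
v 0.536 -1.612 1.701
v 0.859 -2.358 1.019
v 0.567 -1.78 1.832
v 0.972 -2.488 1.151
v 0.68 -1.91 1.964
v 1.145 -2.555 1.261
v 0.853 -1.977 2.074
v 1.35 -2.548 1.33
v 1.058 -1.97 2.143
f 2 4 1
f 5 2 1
f 1 4 3
f 3 5 1
f 2 8 4
f 6 2 5
f 6 8 2
f 4 8 3
f 7 5 3
f 3 8 7
f 7 6 5
f 8 6 7
f 9 20 14
f 9 14 10
f 9 10 16
f 9 16 19
f 9 19 20
f 10 14 18
f 14 20 13
f 20 19 11
f 19 16 15
f 16 10 17
f 12 18 13
f 12 13 11
f 12 11 15
f 12 15 17
f 12 17 18
f 13 18 14
f 11 13 20
f 15 11 19
f 17 15 16
f 18 17 10
f 22 21 24
f 22 24 23
f 24 21 25
f 24 25 23
f 25 21 26
f 25 26 23
f 26 21 27
f 26 27 23
f 27 21 28
f 27 28 23
f 28 21 29
f 28 29 23
f 29 21 30
f 29 30 23
f 30 21 31
f 30 31 23
f 31 21 32
f 31 32 23
f 32 21 33
f 32 33 23
f 33 21 34
f 33 34 23
f 34 21 22
f 34 22 23
f 36 35 38
f 36 38 37
f 38 35 39
f 38 39 37
f 39 35 40
f 39 40 37
f 40 35 41
f 40 41 37
f 41 35 42
f 41 42 37
f 42 35 43
f 42 43 37
f 43 35 44
f 43 44 37
f 44 35 36
f 44 36 37
f 46 45 49
f 46 49 47
f 47 49 50
f 47 50 48
f 49 45 51
f 49 51 50
f 50 51 52
f 50 52 48
f 51 45 53
f 51 53 52
f 52 53 54
f 52 54 48
f 53 45 55
f 53 55 54
f 54 55 56
f 54 56 48
f 55 45 57
f 55 57 56
f 56 57 58
f 56 58 48
f 57 45 59
f 57 59 58
f 58 59 60
f 58 60 48
f 59 45 61
f 59 61 60
f 60 61 62
f 60 62 48
f 61 45 63
f 61 63 62
f 62 63 64
f 62 64 48
f 63 45 65
f 63 65 64
f 64 65 66
f 64 66 48
f 65 45 67
f 65 67 66
f 66 67 68
f 66 68 48
f 67 45 69
f 67 69 68
f 68 69 70
f 68 70 48
f 69 45 71
f 69 71 70
f 70 71 72
f 70 72 48
f 71 45 73
f 71 73 72
f 72 73 74
f 72 74 48
f 73 45 75
f 73 75 74
f 74 75 76
f 74 76 48
f 75 45 46
f 75 46 76
f 76 46 47
f 76 47 48



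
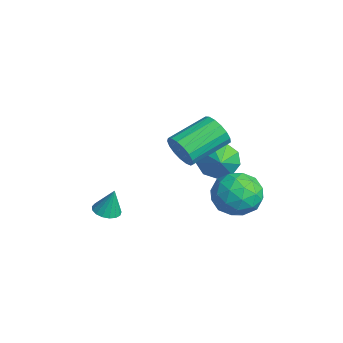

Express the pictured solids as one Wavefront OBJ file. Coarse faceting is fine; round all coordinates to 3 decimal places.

v -3.958 2.688 -1.767
v -3.548 3.087 -2.368
v -3.082 2.472 -1.313
v -3.676 3.447 -1.949
v -3.936 3.453 -1.444
v -4.206 3.101 -1.09
v -4.36 2.556 -1.053
v -4.326 2.073 -1.35
v -4.12 1.878 -1.841
v -3.838 2.062 -2.298
v -3.612 2.54 -2.506
v -3.182 -1.811 -3.023
v -2.639 -1.868 -3.092
v -3.018 -1.549 -1.937
v -2.684 -1.614 -3.147
v -2.843 -1.406 -3.173
v -3.079 -1.29 -3.165
v -3.339 -1.294 -3.125
v -3.563 -1.417 -3.061
v -3.7 -1.63 -2.989
v -3.718 -1.884 -2.925
v -3.614 -2.122 -2.883
v -3.41 -2.289 -2.873
v -3.155 -2.346 -2.898
v -2.905 -2.281 -2.952
v -2.719 -2.108 -3.022
v -2.009 3.418 -1.643
v -1.233 3.388 -2.321
v -2.587 1.972 -2.239
v -1.811 1.942 -2.917
v -1.622 1.819 -1.912
v -1.265 2.712 -1.543
v -2.555 2.648 -3.017
v -2.198 3.541 -2.648
v -1.571 2.912 -3.17
v -0.994 2.399 -2.487
v -2.826 2.961 -2.073
v -2.249 2.448 -1.39
v -1.57 3.53 -1.929
v -2.25 1.83 -2.631
v -2.138 1.758 -2.04
v -1.683 1.74 -2.438
v -1.589 3.133 -1.472
v -1.133 3.115 -1.871
v -1.361 2.193 -1.631
v -2.687 2.245 -2.689
v -2.231 2.227 -3.088
v -2.137 3.62 -2.122
v -1.682 3.602 -2.52
v -2.459 3.167 -2.929
v -1.313 3.232 -2.827
v -1.653 2.382 -3.178
v -2.09 2.797 -3.236
v -1.88 3.322 -3.019
v -0.974 2.931 -2.426
v -1.314 2.081 -2.776
v -1.202 2.009 -2.185
v -0.992 2.534 -1.969
v -1.173 2.651 -2.925
v -2.506 3.279 -1.784
v -2.846 2.429 -2.134
v -2.828 2.826 -2.591
v -2.618 3.351 -2.375
v -2.167 2.978 -1.382
v -2.507 2.128 -1.733
v -1.94 2.038 -1.541
v -1.73 2.563 -1.324
v -2.647 2.709 -1.635
v -2.173 0.626 0.196
v -1.889 0.929 -0.404
v -2.344 2.477 0.163
v -2.627 2.174 0.764
v -2.221 0.864 -0.492
v -2.675 2.412 0.075
v -2.542 0.744 -0.422
v -2.996 2.292 0.145
v -2.778 0.598 -0.211
v -3.232 2.146 0.357
v -2.876 0.457 0.094
v -3.33 2.005 0.661
v -2.812 0.356 0.422
v -3.266 1.904 0.989
v -2.602 0.316 0.699
v -3.056 1.864 1.266
v -2.294 0.347 0.86
v -2.748 1.895 1.427
v -1.958 0.443 0.869
v -2.412 1.99 1.437
v -1.671 0.58 0.725
v -2.125 2.128 1.292
v -1.499 0.728 0.459
v -1.953 2.276 1.026
v -1.482 0.852 0.133
v -1.936 2.4 0.7
v -1.623 0.925 -0.179
v -2.077 2.473 0.389
f 2 1 4
f 2 4 3
f 4 1 5
f 4 5 3
f 5 1 6
f 5 6 3
f 6 1 7
f 6 7 3
f 7 1 8
f 7 8 3
f 8 1 9
f 8 9 3
f 9 1 10
f 9 10 3
f 10 1 11
f 10 11 3
f 11 1 2
f 11 2 3
f 13 12 15
f 13 15 14
f 15 12 16
f 15 16 14
f 16 12 17
f 16 17 14
f 17 12 18
f 17 18 14
f 18 12 19
f 18 19 14
f 19 12 20
f 19 20 14
f 20 12 21
f 20 21 14
f 21 12 22
f 21 22 14
f 22 12 23
f 22 23 14
f 23 12 24
f 23 24 14
f 24 12 25
f 24 25 14
f 25 12 26
f 25 26 14
f 26 12 13
f 26 13 14
f 27 64 43
f 64 38 67
f 43 67 32
f 64 67 43
f 27 43 39
f 43 32 44
f 39 44 28
f 43 44 39
f 27 39 48
f 39 28 49
f 48 49 34
f 39 49 48
f 27 48 60
f 48 34 63
f 60 63 37
f 48 63 60
f 27 60 64
f 60 37 68
f 64 68 38
f 60 68 64
f 28 44 55
f 44 32 58
f 55 58 36
f 44 58 55
f 32 67 45
f 67 38 66
f 45 66 31
f 67 66 45
f 38 68 65
f 68 37 61
f 65 61 29
f 68 61 65
f 37 63 62
f 63 34 50
f 62 50 33
f 63 50 62
f 34 49 54
f 49 28 51
f 54 51 35
f 49 51 54
f 30 56 42
f 56 36 57
f 42 57 31
f 56 57 42
f 30 42 40
f 42 31 41
f 40 41 29
f 42 41 40
f 30 40 47
f 40 29 46
f 47 46 33
f 40 46 47
f 30 47 52
f 47 33 53
f 52 53 35
f 47 53 52
f 30 52 56
f 52 35 59
f 56 59 36
f 52 59 56
f 31 57 45
f 57 36 58
f 45 58 32
f 57 58 45
f 29 41 65
f 41 31 66
f 65 66 38
f 41 66 65
f 33 46 62
f 46 29 61
f 62 61 37
f 46 61 62
f 35 53 54
f 53 33 50
f 54 50 34
f 53 50 54
f 36 59 55
f 59 35 51
f 55 51 28
f 59 51 55
f 70 69 73
f 70 73 71
f 71 73 74
f 71 74 72
f 73 69 75
f 73 75 74
f 74 75 76
f 74 76 72
f 75 69 77
f 75 77 76
f 76 77 78
f 76 78 72
f 77 69 79
f 77 79 78
f 78 79 80
f 78 80 72
f 79 69 81
f 79 81 80
f 80 81 82
f 80 82 72
f 81 69 83
f 81 83 82
f 82 83 84
f 82 84 72
f 83 69 85
f 83 85 84
f 84 85 86
f 84 86 72
f 85 69 87
f 85 87 86
f 86 87 88
f 86 88 72
f 87 69 89
f 87 89 88
f 88 89 90
f 88 90 72
f 89 69 91
f 89 91 90
f 90 91 92
f 90 92 72
f 91 69 93
f 91 93 92
f 92 93 94
f 92 94 72
f 93 69 95
f 93 95 94
f 94 95 96
f 94 96 72
f 95 69 70
f 95 70 96
f 96 70 71
f 96 71 72



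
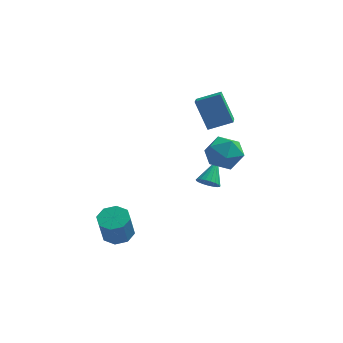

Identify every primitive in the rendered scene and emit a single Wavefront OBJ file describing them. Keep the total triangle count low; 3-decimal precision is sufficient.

v -2.19 -3.076 -4.533
v -1.523 -3.727 -4.715
v -1.642 -4.315 -3.05
v -2.31 -3.664 -2.867
v -1.243 -3.101 -4.474
v -1.362 -3.689 -2.808
v -1.517 -2.46 -4.267
v -1.637 -3.049 -2.602
v -2.186 -2.18 -4.216
v -2.306 -2.769 -2.551
v -2.858 -2.425 -4.35
v -2.977 -3.013 -2.685
v -3.138 -3.051 -4.592
v -3.257 -3.639 -2.926
v -2.863 -3.691 -4.798
v -2.983 -4.28 -3.133
v -2.194 -3.971 -4.849
v -2.314 -4.56 -3.184
v 2.455 -2.342 2.215
v 3.122 -1.905 3.11
v 3.998 -3.295 1.53
v 4.665 -2.858 2.425
v 3.806 -3.662 2.655
v 2.852 -3.073 3.078
v 4.268 -2.127 1.562
v 3.314 -1.538 1.985
v 4.242 -1.772 2.706
v 3.957 -2.721 3.382
v 3.163 -2.479 1.258
v 2.878 -3.428 1.934
v 2.317 0.193 -2.262
v 3.022 0.079 -2.347
v 2.663 1.507 -1.158
v 2.964 0.276 -2.564
v 2.795 0.46 -2.729
v 2.542 0.597 -2.813
v 2.251 0.664 -2.802
v 1.971 0.65 -2.697
v 1.75 0.557 -2.517
v 1.628 0.401 -2.293
v 1.625 0.209 -2.063
v 1.741 0.015 -1.868
v 1.957 -0.149 -1.74
v 2.235 -0.254 -1.703
v 2.527 -0.281 -1.763
v 2.783 -0.227 -1.908
v 2.958 -0.099 -2.115
v 2.256 0.283 2.112
v 1.425 0.995 3.822
v 2.151 1.535 1.541
v 1.321 2.247 3.251
v 3.619 0.633 2.629
v 2.789 1.345 4.339
v 3.515 1.885 2.058
v 2.684 2.597 3.768
f 2 1 5
f 2 5 3
f 3 5 6
f 3 6 4
f 5 1 7
f 5 7 6
f 6 7 8
f 6 8 4
f 7 1 9
f 7 9 8
f 8 9 10
f 8 10 4
f 9 1 11
f 9 11 10
f 10 11 12
f 10 12 4
f 11 1 13
f 11 13 12
f 12 13 14
f 12 14 4
f 13 1 15
f 13 15 14
f 14 15 16
f 14 16 4
f 15 1 17
f 15 17 16
f 16 17 18
f 16 18 4
f 17 1 2
f 17 2 18
f 18 2 3
f 18 3 4
f 19 30 24
f 19 24 20
f 19 20 26
f 19 26 29
f 19 29 30
f 20 24 28
f 24 30 23
f 30 29 21
f 29 26 25
f 26 20 27
f 22 28 23
f 22 23 21
f 22 21 25
f 22 25 27
f 22 27 28
f 23 28 24
f 21 23 30
f 25 21 29
f 27 25 26
f 28 27 20
f 32 31 34
f 32 34 33
f 34 31 35
f 34 35 33
f 35 31 36
f 35 36 33
f 36 31 37
f 36 37 33
f 37 31 38
f 37 38 33
f 38 31 39
f 38 39 33
f 39 31 40
f 39 40 33
f 40 31 41
f 40 41 33
f 41 31 42
f 41 42 33
f 42 31 43
f 42 43 33
f 43 31 44
f 43 44 33
f 44 31 45
f 44 45 33
f 45 31 46
f 45 46 33
f 46 31 47
f 46 47 33
f 47 31 32
f 47 32 33
f 49 51 48
f 52 49 48
f 48 51 50
f 50 52 48
f 49 55 51
f 53 49 52
f 53 55 49
f 51 55 50
f 54 52 50
f 50 55 54
f 54 53 52
f 55 53 54



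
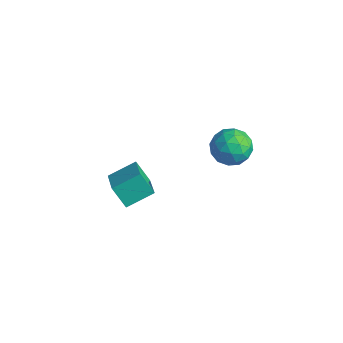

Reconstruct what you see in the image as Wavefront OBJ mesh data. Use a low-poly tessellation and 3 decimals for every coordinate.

v 2.699 -1.457 1.922
v 2.936 -1.116 2.464
v 3.684 -1.944 1.796
v 3.921 -1.603 2.338
v 3.453 -2.093 2.422
v 2.844 -1.792 2.499
v 3.776 -1.268 1.761
v 3.167 -0.967 1.838
v 3.602 -0.999 2.365
v 3.402 -1.509 2.773
v 3.218 -1.551 1.487
v 3.018 -2.061 1.895
v 2.731 -1.244 2.204
v 3.889 -1.816 2.056
v 3.613 -2.104 2.105
v 3.753 -1.904 2.424
v 2.677 -1.641 2.225
v 2.816 -1.441 2.543
v 3.12 -2.015 2.518
v 3.804 -1.619 1.717
v 3.943 -1.419 2.035
v 2.867 -1.156 1.836
v 3.007 -0.956 2.155
v 3.5 -1.045 1.742
v 3.262 -0.975 2.464
v 3.841 -1.261 2.39
v 3.756 -1.064 2.051
v 3.398 -0.887 2.097
v 3.145 -1.275 2.704
v 3.724 -1.561 2.63
v 3.448 -1.849 2.679
v 3.09 -1.672 2.725
v 3.536 -1.206 2.646
v 2.896 -1.499 1.63
v 3.475 -1.785 1.556
v 3.53 -1.388 1.535
v 3.172 -1.211 1.581
v 2.779 -1.799 1.87
v 3.358 -2.085 1.796
v 3.222 -2.173 2.163
v 2.864 -1.996 2.209
v 3.084 -1.854 1.614
v -0.553 -3.28 -1.581
v 0.33 -3.772 -1.122
v -0.27 -2.39 -1.171
v 0.613 -2.883 -0.712
v -0.073 -3.097 -2.308
v 0.81 -3.59 -1.849
v 0.21 -2.208 -1.898
v 1.093 -2.7 -1.439
f 1 38 17
f 38 12 41
f 17 41 6
f 38 41 17
f 1 17 13
f 17 6 18
f 13 18 2
f 17 18 13
f 1 13 22
f 13 2 23
f 22 23 8
f 13 23 22
f 1 22 34
f 22 8 37
f 34 37 11
f 22 37 34
f 1 34 38
f 34 11 42
f 38 42 12
f 34 42 38
f 2 18 29
f 18 6 32
f 29 32 10
f 18 32 29
f 6 41 19
f 41 12 40
f 19 40 5
f 41 40 19
f 12 42 39
f 42 11 35
f 39 35 3
f 42 35 39
f 11 37 36
f 37 8 24
f 36 24 7
f 37 24 36
f 8 23 28
f 23 2 25
f 28 25 9
f 23 25 28
f 4 30 16
f 30 10 31
f 16 31 5
f 30 31 16
f 4 16 14
f 16 5 15
f 14 15 3
f 16 15 14
f 4 14 21
f 14 3 20
f 21 20 7
f 14 20 21
f 4 21 26
f 21 7 27
f 26 27 9
f 21 27 26
f 4 26 30
f 26 9 33
f 30 33 10
f 26 33 30
f 5 31 19
f 31 10 32
f 19 32 6
f 31 32 19
f 3 15 39
f 15 5 40
f 39 40 12
f 15 40 39
f 7 20 36
f 20 3 35
f 36 35 11
f 20 35 36
f 9 27 28
f 27 7 24
f 28 24 8
f 27 24 28
f 10 33 29
f 33 9 25
f 29 25 2
f 33 25 29
f 44 46 43
f 47 44 43
f 43 46 45
f 45 47 43
f 44 50 46
f 48 44 47
f 48 50 44
f 46 50 45
f 49 47 45
f 45 50 49
f 49 48 47
f 50 48 49



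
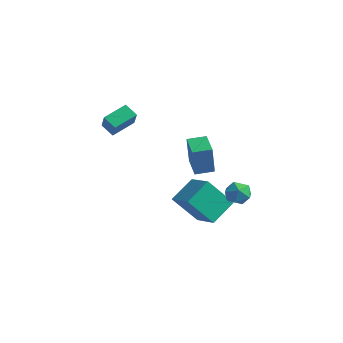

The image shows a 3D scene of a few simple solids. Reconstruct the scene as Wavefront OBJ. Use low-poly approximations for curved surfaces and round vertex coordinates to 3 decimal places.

v 2.123 0.364 -1.05
v 2.239 0.024 0.825
v 0.956 1.228 -0.822
v 1.072 0.888 1.054
v 2.788 1.232 -0.934
v 2.904 0.892 0.942
v 1.621 2.096 -0.705
v 1.737 1.756 1.17
v 4.089 2.549 -2.111
v 4.508 2.131 -2.724
v 2.892 2.089 -2.616
v 3.311 1.671 -3.229
v 3.371 1.413 -2.419
v 4.111 1.697 -2.107
v 3.289 2.523 -3.233
v 4.029 2.807 -2.921
v 4.013 2.115 -3.417
v 4.064 1.429 -2.914
v 3.336 2.791 -2.426
v 3.387 2.105 -1.923
v -4.679 0.258 0.245
v -3.935 -0.308 1.379
v -4.395 1.697 0.777
v -3.65 1.131 1.911
v -3.87 0.289 -0.271
v -3.125 -0.277 0.863
v -3.585 1.728 0.261
v -2.841 1.162 1.395
v 1.417 1.416 -5.459
v 0.378 0.469 -3.78
v 1.505 2.967 -4.53
v 0.465 2.02 -2.851
v 3.035 0.9 -4.749
v 1.995 -0.047 -3.07
v 3.122 2.451 -3.82
v 2.083 1.504 -2.141
f 2 4 1
f 5 2 1
f 1 4 3
f 3 5 1
f 2 8 4
f 6 2 5
f 6 8 2
f 4 8 3
f 7 5 3
f 3 8 7
f 7 6 5
f 8 6 7
f 9 20 14
f 9 14 10
f 9 10 16
f 9 16 19
f 9 19 20
f 10 14 18
f 14 20 13
f 20 19 11
f 19 16 15
f 16 10 17
f 12 18 13
f 12 13 11
f 12 11 15
f 12 15 17
f 12 17 18
f 13 18 14
f 11 13 20
f 15 11 19
f 17 15 16
f 18 17 10
f 22 24 21
f 25 22 21
f 21 24 23
f 23 25 21
f 22 28 24
f 26 22 25
f 26 28 22
f 24 28 23
f 27 25 23
f 23 28 27
f 27 26 25
f 28 26 27
f 30 32 29
f 33 30 29
f 29 32 31
f 31 33 29
f 30 36 32
f 34 30 33
f 34 36 30
f 32 36 31
f 35 33 31
f 31 36 35
f 35 34 33
f 36 34 35



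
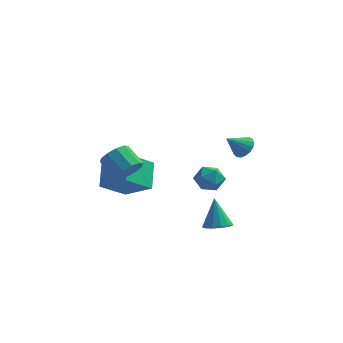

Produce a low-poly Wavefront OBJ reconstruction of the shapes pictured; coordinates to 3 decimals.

v 3.619 -1.473 3.475
v 4.191 -1.514 3.974
v 2.781 -2.087 4.385
v 4.035 -1.194 4.047
v 3.783 -0.937 3.989
v 3.494 -0.804 3.813
v 3.234 -0.823 3.56
v 3.061 -0.992 3.287
v 3.017 -1.27 3.058
v 3.11 -1.596 2.924
v 3.32 -1.893 2.917
v 3.598 -2.094 3.037
v 3.881 -2.153 3.258
v 4.104 -2.056 3.529
v 4.216 -1.825 3.787
v 2.744 -3.754 -1.515
v 3.458 -4.129 -1.218
v 2.376 -3.086 0.215
v 3.587 -3.685 -1.362
v 3.448 -3.262 -1.555
v 3.086 -2.996 -1.735
v 2.615 -2.97 -1.845
v 2.184 -3.193 -1.85
v 1.932 -3.594 -1.749
v 1.937 -4.045 -1.574
v 2.198 -4.404 -1.38
v 2.632 -4.557 -1.229
v 3.102 -4.454 -1.169
v -2.143 -3.871 2.165
v -1.48 -3.391 2.607
v -2.514 -2.709 3.417
v -3.177 -3.189 2.975
v -1.641 -3.088 2.146
v -2.676 -2.406 2.955
v -1.994 -3.084 1.692
v -3.028 -2.402 2.502
v -2.404 -3.381 1.419
v -3.438 -2.699 2.229
v -2.714 -3.865 1.431
v -3.748 -3.183 2.241
v -2.806 -4.351 1.723
v -3.84 -3.669 2.533
v -2.644 -4.654 2.185
v -3.679 -3.972 2.994
v -2.292 -4.658 2.638
v -3.326 -3.976 3.448
v -1.882 -4.361 2.911
v -2.916 -3.679 3.721
v -1.572 -3.877 2.899
v -2.606 -3.195 3.709
v -3.127 -1.074 -0.348
v -3.402 0.416 0.863
v -4.856 -0.487 -1.464
v -5.131 1.003 -0.253
v -1.949 0.117 -1.547
v -2.224 1.607 -0.336
v -3.678 0.704 -2.663
v -3.953 2.194 -1.452
v 0.08 4.154 -2.307
v 0.956 4.108 -2.785
v 0.304 2.652 -1.755
v 1.18 2.606 -2.233
v 1.071 3.212 -1.446
v 0.933 4.14 -1.787
v 0.327 2.62 -2.753
v 0.189 3.548 -3.094
v 1.109 3.16 -3.061
v 1.569 3.526 -2.253
v -0.309 3.234 -2.287
v 0.151 3.6 -1.479
f 2 1 4
f 2 4 3
f 4 1 5
f 4 5 3
f 5 1 6
f 5 6 3
f 6 1 7
f 6 7 3
f 7 1 8
f 7 8 3
f 8 1 9
f 8 9 3
f 9 1 10
f 9 10 3
f 10 1 11
f 10 11 3
f 11 1 12
f 11 12 3
f 12 1 13
f 12 13 3
f 13 1 14
f 13 14 3
f 14 1 15
f 14 15 3
f 15 1 2
f 15 2 3
f 17 16 19
f 17 19 18
f 19 16 20
f 19 20 18
f 20 16 21
f 20 21 18
f 21 16 22
f 21 22 18
f 22 16 23
f 22 23 18
f 23 16 24
f 23 24 18
f 24 16 25
f 24 25 18
f 25 16 26
f 25 26 18
f 26 16 27
f 26 27 18
f 27 16 28
f 27 28 18
f 28 16 17
f 28 17 18
f 30 29 33
f 30 33 31
f 31 33 34
f 31 34 32
f 33 29 35
f 33 35 34
f 34 35 36
f 34 36 32
f 35 29 37
f 35 37 36
f 36 37 38
f 36 38 32
f 37 29 39
f 37 39 38
f 38 39 40
f 38 40 32
f 39 29 41
f 39 41 40
f 40 41 42
f 40 42 32
f 41 29 43
f 41 43 42
f 42 43 44
f 42 44 32
f 43 29 45
f 43 45 44
f 44 45 46
f 44 46 32
f 45 29 47
f 45 47 46
f 46 47 48
f 46 48 32
f 47 29 49
f 47 49 48
f 48 49 50
f 48 50 32
f 49 29 30
f 49 30 50
f 50 30 31
f 50 31 32
f 52 54 51
f 55 52 51
f 51 54 53
f 53 55 51
f 52 58 54
f 56 52 55
f 56 58 52
f 54 58 53
f 57 55 53
f 53 58 57
f 57 56 55
f 58 56 57
f 59 70 64
f 59 64 60
f 59 60 66
f 59 66 69
f 59 69 70
f 60 64 68
f 64 70 63
f 70 69 61
f 69 66 65
f 66 60 67
f 62 68 63
f 62 63 61
f 62 61 65
f 62 65 67
f 62 67 68
f 63 68 64
f 61 63 70
f 65 61 69
f 67 65 66
f 68 67 60



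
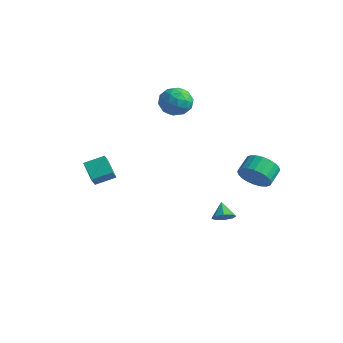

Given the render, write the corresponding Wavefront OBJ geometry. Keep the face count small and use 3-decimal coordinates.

v 1.387 0.881 -2.868
v 1.814 1.339 -2.804
v 0.793 1.339 -2.192
v 1.492 1.434 -3.151
v 1.109 1.205 -3.332
v 0.888 0.786 -3.241
v 0.959 0.422 -2.932
v 1.281 0.327 -2.586
v 1.664 0.557 -2.405
v 1.885 0.975 -2.495
v -4.59 3.325 3.227
v -3.707 3.238 3.662
v -4.073 2.442 1.998
v -3.19 2.355 2.433
v -3.979 1.904 2.822
v -4.298 2.45 3.581
v -3.482 3.23 2.079
v -3.801 3.776 2.838
v -3.022 3.179 2.952
v -3.329 2.359 3.411
v -4.451 3.321 2.249
v -4.758 2.501 2.708
v -4.194 3.359 3.553
v -3.586 2.321 2.107
v -4.05 2.056 2.336
v -3.531 2.005 2.592
v -4.541 2.896 3.505
v -4.022 2.844 3.761
v -4.182 2.061 3.267
v -3.758 2.836 1.899
v -3.239 2.784 2.155
v -4.249 3.675 3.068
v -3.73 3.624 3.324
v -3.598 3.619 2.393
v -3.272 3.273 3.39
v -2.968 2.754 2.668
v -3.14 3.268 2.46
v -3.327 3.589 2.906
v -3.452 2.791 3.66
v -3.149 2.272 2.938
v -3.612 2.007 3.167
v -3.8 2.328 3.613
v -3.05 2.757 3.243
v -4.631 3.408 2.722
v -4.328 2.889 2
v -3.98 3.352 2.047
v -4.168 3.673 2.493
v -4.812 2.926 2.992
v -4.508 2.407 2.27
v -4.453 2.091 2.754
v -4.64 2.412 3.2
v -4.73 2.923 2.417
v -3.073 -3.824 -0.27
v -2.857 -4.274 0.368
v -4.07 -3.41 0.361
v -3.854 -3.861 0.998
v -2.446 -2.939 0.142
v -2.23 -3.39 0.779
v -3.443 -2.526 0.772
v -3.227 -2.976 1.41
v 1.669 2.836 -0.641
v 1.987 2.472 0.189
v 1.77 3.38 0.67
v 1.451 3.744 -0.159
v 2.301 2.622 0.049
v 2.084 3.529 0.531
v 2.519 2.804 -0.196
v 2.301 3.711 0.286
v 2.607 2.991 -0.508
v 2.389 3.898 -0.026
v 2.552 3.154 -0.841
v 2.335 4.061 -0.359
v 2.363 3.269 -1.143
v 2.146 4.176 -0.661
v 2.068 3.318 -1.368
v 1.851 4.226 -0.887
v 1.713 3.294 -1.483
v 1.495 4.201 -1.002
v 1.35 3.2 -1.47
v 1.133 4.108 -0.989
v 1.036 3.051 -1.331
v 0.819 3.958 -0.849
v 0.819 2.869 -1.086
v 0.601 3.776 -0.604
v 0.731 2.682 -0.774
v 0.513 3.589 -0.292
v 0.785 2.519 -0.441
v 0.568 3.426 0.041
v 0.974 2.404 -0.139
v 0.757 3.311 0.343
v 1.269 2.354 0.087
v 1.052 3.262 0.568
v 1.625 2.379 0.202
v 1.407 3.286 0.683
f 2 1 4
f 2 4 3
f 4 1 5
f 4 5 3
f 5 1 6
f 5 6 3
f 6 1 7
f 6 7 3
f 7 1 8
f 7 8 3
f 8 1 9
f 8 9 3
f 9 1 10
f 9 10 3
f 10 1 2
f 10 2 3
f 11 48 27
f 48 22 51
f 27 51 16
f 48 51 27
f 11 27 23
f 27 16 28
f 23 28 12
f 27 28 23
f 11 23 32
f 23 12 33
f 32 33 18
f 23 33 32
f 11 32 44
f 32 18 47
f 44 47 21
f 32 47 44
f 11 44 48
f 44 21 52
f 48 52 22
f 44 52 48
f 12 28 39
f 28 16 42
f 39 42 20
f 28 42 39
f 16 51 29
f 51 22 50
f 29 50 15
f 51 50 29
f 22 52 49
f 52 21 45
f 49 45 13
f 52 45 49
f 21 47 46
f 47 18 34
f 46 34 17
f 47 34 46
f 18 33 38
f 33 12 35
f 38 35 19
f 33 35 38
f 14 40 26
f 40 20 41
f 26 41 15
f 40 41 26
f 14 26 24
f 26 15 25
f 24 25 13
f 26 25 24
f 14 24 31
f 24 13 30
f 31 30 17
f 24 30 31
f 14 31 36
f 31 17 37
f 36 37 19
f 31 37 36
f 14 36 40
f 36 19 43
f 40 43 20
f 36 43 40
f 15 41 29
f 41 20 42
f 29 42 16
f 41 42 29
f 13 25 49
f 25 15 50
f 49 50 22
f 25 50 49
f 17 30 46
f 30 13 45
f 46 45 21
f 30 45 46
f 19 37 38
f 37 17 34
f 38 34 18
f 37 34 38
f 20 43 39
f 43 19 35
f 39 35 12
f 43 35 39
f 54 56 53
f 57 54 53
f 53 56 55
f 55 57 53
f 54 60 56
f 58 54 57
f 58 60 54
f 56 60 55
f 59 57 55
f 55 60 59
f 59 58 57
f 60 58 59
f 62 61 65
f 62 65 63
f 63 65 66
f 63 66 64
f 65 61 67
f 65 67 66
f 66 67 68
f 66 68 64
f 67 61 69
f 67 69 68
f 68 69 70
f 68 70 64
f 69 61 71
f 69 71 70
f 70 71 72
f 70 72 64
f 71 61 73
f 71 73 72
f 72 73 74
f 72 74 64
f 73 61 75
f 73 75 74
f 74 75 76
f 74 76 64
f 75 61 77
f 75 77 76
f 76 77 78
f 76 78 64
f 77 61 79
f 77 79 78
f 78 79 80
f 78 80 64
f 79 61 81
f 79 81 80
f 80 81 82
f 80 82 64
f 81 61 83
f 81 83 82
f 82 83 84
f 82 84 64
f 83 61 85
f 83 85 84
f 84 85 86
f 84 86 64
f 85 61 87
f 85 87 86
f 86 87 88
f 86 88 64
f 87 61 89
f 87 89 88
f 88 89 90
f 88 90 64
f 89 61 91
f 89 91 90
f 90 91 92
f 90 92 64
f 91 61 93
f 91 93 92
f 92 93 94
f 92 94 64
f 93 61 62
f 93 62 94
f 94 62 63
f 94 63 64



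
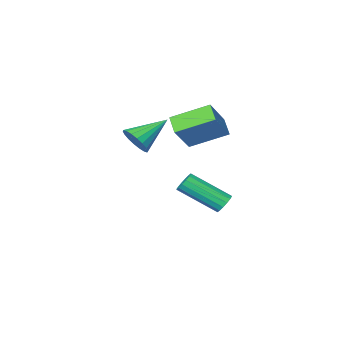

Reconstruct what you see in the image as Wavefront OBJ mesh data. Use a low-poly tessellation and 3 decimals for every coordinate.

v -3.396 -1.992 -3.243
v -2.979 -1.908 -3.608
v -1.668 -3.164 -2.402
v -2.084 -3.248 -2.037
v -2.953 -1.694 -3.414
v -1.642 -2.951 -2.208
v -3.045 -1.56 -3.174
v -1.734 -2.817 -1.968
v -3.232 -1.542 -2.953
v -1.921 -2.798 -1.746
v -3.462 -1.644 -2.809
v -2.151 -2.901 -1.603
v -3.674 -1.84 -2.782
v -2.363 -3.096 -1.576
v -3.812 -2.076 -2.878
v -2.501 -3.332 -1.672
v -3.838 -2.289 -3.072
v -2.527 -3.546 -1.866
v -3.746 -2.423 -3.312
v -2.435 -3.68 -2.106
v -3.559 -2.442 -3.534
v -2.248 -3.698 -2.327
v -3.329 -2.339 -3.677
v -2.018 -3.596 -2.471
v -3.117 -2.144 -3.704
v -1.806 -3.4 -2.498
v -3.327 -1.548 1.155
v -3.577 -2.354 1.71
v -2.247 -1.003 2.433
v -2.498 -1.809 2.989
v -1.902 -2.531 0.371
v -2.153 -3.337 0.927
v -0.823 -1.986 1.65
v -1.073 -2.792 2.205
v 2.217 -0.09 2.455
v 2.612 -0.114 3.104
v 0.723 -0.05 3.365
v 2.585 0.218 3.045
v 2.485 0.488 2.869
v 2.332 0.645 2.611
v 2.156 0.656 2.322
v 1.993 0.519 2.059
v 1.874 0.261 1.875
v 1.823 -0.066 1.806
v 1.85 -0.398 1.865
v 1.95 -0.669 2.042
v 2.103 -0.825 2.3
v 2.278 -0.836 2.589
v 2.442 -0.699 2.851
v 2.561 -0.441 3.035
f 2 1 5
f 2 5 3
f 3 5 6
f 3 6 4
f 5 1 7
f 5 7 6
f 6 7 8
f 6 8 4
f 7 1 9
f 7 9 8
f 8 9 10
f 8 10 4
f 9 1 11
f 9 11 10
f 10 11 12
f 10 12 4
f 11 1 13
f 11 13 12
f 12 13 14
f 12 14 4
f 13 1 15
f 13 15 14
f 14 15 16
f 14 16 4
f 15 1 17
f 15 17 16
f 16 17 18
f 16 18 4
f 17 1 19
f 17 19 18
f 18 19 20
f 18 20 4
f 19 1 21
f 19 21 20
f 20 21 22
f 20 22 4
f 21 1 23
f 21 23 22
f 22 23 24
f 22 24 4
f 23 1 25
f 23 25 24
f 24 25 26
f 24 26 4
f 25 1 2
f 25 2 26
f 26 2 3
f 26 3 4
f 28 30 27
f 31 28 27
f 27 30 29
f 29 31 27
f 28 34 30
f 32 28 31
f 32 34 28
f 30 34 29
f 33 31 29
f 29 34 33
f 33 32 31
f 34 32 33
f 36 35 38
f 36 38 37
f 38 35 39
f 38 39 37
f 39 35 40
f 39 40 37
f 40 35 41
f 40 41 37
f 41 35 42
f 41 42 37
f 42 35 43
f 42 43 37
f 43 35 44
f 43 44 37
f 44 35 45
f 44 45 37
f 45 35 46
f 45 46 37
f 46 35 47
f 46 47 37
f 47 35 48
f 47 48 37
f 48 35 49
f 48 49 37
f 49 35 50
f 49 50 37
f 50 35 36
f 50 36 37



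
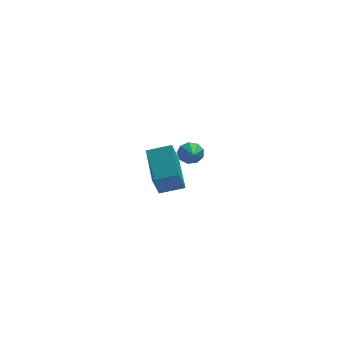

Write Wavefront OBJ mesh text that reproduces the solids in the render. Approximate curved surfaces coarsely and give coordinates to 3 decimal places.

v 2.154 -2.51 -1.119
v 2.371 -2.711 -1.57
v 1.946 -4.03 -0.541
v 2.635 -2.651 -1.319
v 2.674 -2.525 -0.973
v 2.469 -2.392 -0.696
v 2.117 -2.314 -0.617
v 1.782 -2.327 -0.772
v 1.621 -2.426 -1.09
v 1.709 -2.564 -1.421
v 2.006 -2.676 -1.611
v 1.563 0.807 -4.844
v 1.193 0.379 -3.866
v 1.681 2.711 -3.966
v 1.311 2.283 -2.987
v 2.629 0.597 -4.533
v 2.259 0.169 -3.554
v 2.747 2.501 -3.654
v 2.377 2.073 -2.676
f 2 1 4
f 2 4 3
f 4 1 5
f 4 5 3
f 5 1 6
f 5 6 3
f 6 1 7
f 6 7 3
f 7 1 8
f 7 8 3
f 8 1 9
f 8 9 3
f 9 1 10
f 9 10 3
f 10 1 11
f 10 11 3
f 11 1 2
f 11 2 3
f 13 15 12
f 16 13 12
f 12 15 14
f 14 16 12
f 13 19 15
f 17 13 16
f 17 19 13
f 15 19 14
f 18 16 14
f 14 19 18
f 18 17 16
f 19 17 18



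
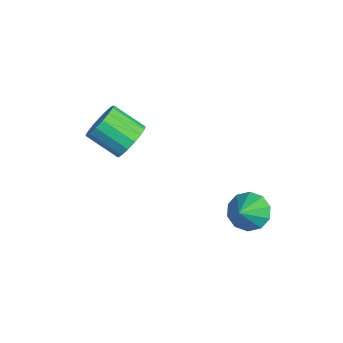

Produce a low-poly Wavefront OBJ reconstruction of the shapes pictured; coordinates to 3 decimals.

v 2.151 3.698 -1.437
v 2.899 3.894 -1.855
v 3.149 2.822 -0.063
v 2.786 4.302 -1.513
v 2.43 4.478 -1.142
v 1.968 4.357 -0.883
v 1.575 3.984 -0.836
v 1.402 3.501 -1.018
v 1.516 3.094 -1.36
v 1.871 2.917 -1.731
v 2.334 3.039 -1.99
v 2.727 3.412 -2.037
v -1.709 0.332 0.681
v -1.098 0.254 1.324
v -2.081 -0.691 2.142
v -2.691 -0.612 1.499
v -1.327 0.594 1.441
v -2.31 -0.351 2.259
v -1.643 0.873 1.385
v -2.626 -0.072 2.203
v -1.974 1.029 1.167
v -2.957 0.084 1.985
v -2.244 1.026 0.838
v -3.227 0.081 1.656
v -2.392 0.863 0.473
v -3.375 -0.082 1.291
v -2.383 0.579 0.155
v -3.366 -0.366 0.973
v -2.22 0.239 -0.042
v -3.202 -0.706 0.776
v -1.939 -0.08 -0.073
v -2.922 -1.025 0.745
v -1.606 -0.305 0.068
v -2.589 -1.25 0.886
v -1.296 -0.383 0.35
v -2.279 -1.328 1.168
v -1.081 -0.298 0.708
v -2.063 -1.243 1.526
v -1.009 -0.068 1.059
v -1.992 -1.013 1.877
f 2 1 4
f 2 4 3
f 4 1 5
f 4 5 3
f 5 1 6
f 5 6 3
f 6 1 7
f 6 7 3
f 7 1 8
f 7 8 3
f 8 1 9
f 8 9 3
f 9 1 10
f 9 10 3
f 10 1 11
f 10 11 3
f 11 1 12
f 11 12 3
f 12 1 2
f 12 2 3
f 14 13 17
f 14 17 15
f 15 17 18
f 15 18 16
f 17 13 19
f 17 19 18
f 18 19 20
f 18 20 16
f 19 13 21
f 19 21 20
f 20 21 22
f 20 22 16
f 21 13 23
f 21 23 22
f 22 23 24
f 22 24 16
f 23 13 25
f 23 25 24
f 24 25 26
f 24 26 16
f 25 13 27
f 25 27 26
f 26 27 28
f 26 28 16
f 27 13 29
f 27 29 28
f 28 29 30
f 28 30 16
f 29 13 31
f 29 31 30
f 30 31 32
f 30 32 16
f 31 13 33
f 31 33 32
f 32 33 34
f 32 34 16
f 33 13 35
f 33 35 34
f 34 35 36
f 34 36 16
f 35 13 37
f 35 37 36
f 36 37 38
f 36 38 16
f 37 13 39
f 37 39 38
f 38 39 40
f 38 40 16
f 39 13 14
f 39 14 40
f 40 14 15
f 40 15 16



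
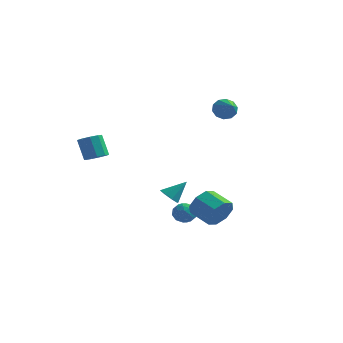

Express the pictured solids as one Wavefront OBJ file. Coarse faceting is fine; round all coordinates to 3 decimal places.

v -1.667 1.671 -3.627
v -1.085 1.463 -3.934
v -0.913 2.309 -2.633
v -1.25 1.933 -4.11
v -1.659 2.249 -4.003
v -2.072 2.227 -3.675
v -2.248 1.88 -3.319
v -2.083 1.41 -3.143
v -1.675 1.093 -3.25
v -1.261 1.115 -3.578
v 3.663 -3.937 -2.037
v 4.097 -3.454 -1.398
v 2.91 -3.04 -0.905
v 2.477 -3.523 -1.543
v 3.984 -3.087 -1.979
v 2.797 -2.673 -1.486
v 3.683 -3.218 -2.594
v 2.496 -2.804 -2.101
v 3.37 -3.77 -2.882
v 2.184 -3.356 -2.389
v 3.23 -4.42 -2.675
v 2.043 -4.006 -2.182
v 3.343 -4.787 -2.094
v 2.156 -4.373 -1.601
v 3.644 -4.656 -1.479
v 2.457 -4.242 -0.986
v 3.956 -4.104 -1.191
v 2.77 -3.69 -0.698
v -3.509 -3.32 0.619
v -2.933 -3.49 0.917
v -3.475 -3.19 2.138
v -4.051 -3.02 1.841
v -2.928 -3.044 0.809
v -3.471 -2.744 2.031
v -3.195 -2.728 0.613
v -3.738 -2.428 1.835
v -3.609 -2.688 0.42
v -4.152 -2.388 1.641
v -3.976 -2.944 0.32
v -4.518 -2.644 1.541
v -4.124 -3.376 0.36
v -4.666 -3.076 1.581
v -3.984 -3.782 0.521
v -4.527 -3.482 1.743
v -3.622 -3.971 0.729
v -4.165 -3.671 1.95
v -3.207 -3.856 0.885
v -3.749 -3.556 2.106
v 0.262 -0.01 -3.443
v 0.725 -0.201 -3.938
v -0.225 -1.039 -3.502
v 0.238 -1.23 -3.997
v 0.453 -1.128 -3.334
v 0.754 -0.492 -3.297
v -0.254 -0.748 -4.143
v 0.047 -0.112 -4.106
v 0.406 -0.657 -4.37
v 0.844 -0.892 -3.87
v -0.344 -0.348 -3.57
v 0.094 -0.583 -3.07
v 0.536 -0.015 -3.686
v -0.036 -1.225 -3.754
v 0.09 -1.165 -3.365
v 0.363 -1.277 -3.655
v 0.553 -0.186 -3.309
v 0.825 -0.299 -3.6
v 0.666 -0.843 -3.244
v -0.325 -0.941 -3.84
v -0.053 -1.054 -4.131
v 0.137 0.037 -3.785
v 0.41 -0.075 -4.075
v -0.166 -0.397 -4.196
v 0.621 -0.395 -4.231
v 0.335 -1 -4.265
v 0.046 -0.717 -4.351
v 0.222 -0.343 -4.329
v 0.878 -0.534 -3.937
v 0.592 -1.139 -3.971
v 0.718 -1.079 -3.581
v 0.895 -0.705 -3.56
v 0.691 -0.802 -4.191
v -0.092 -0.101 -3.469
v -0.378 -0.706 -3.503
v -0.395 -0.535 -3.88
v -0.218 -0.161 -3.859
v 0.165 -0.24 -3.175
v -0.121 -0.845 -3.209
v 0.278 -0.897 -3.111
v 0.454 -0.523 -3.089
v -0.191 -0.438 -3.249
v 0.888 3.283 2.694
v 1.28 3.255 2.09
v 1.812 2.137 3.346
v 1.464 3.557 2.36
v 1.428 3.755 2.757
v 1.186 3.772 3.13
v 0.83 3.602 3.336
v 0.496 3.311 3.297
v 0.312 3.008 3.028
v 0.348 2.811 2.63
v 0.59 2.794 2.257
v 0.946 2.963 2.051
f 2 1 4
f 2 4 3
f 4 1 5
f 4 5 3
f 5 1 6
f 5 6 3
f 6 1 7
f 6 7 3
f 7 1 8
f 7 8 3
f 8 1 9
f 8 9 3
f 9 1 10
f 9 10 3
f 10 1 2
f 10 2 3
f 12 11 15
f 12 15 13
f 13 15 16
f 13 16 14
f 15 11 17
f 15 17 16
f 16 17 18
f 16 18 14
f 17 11 19
f 17 19 18
f 18 19 20
f 18 20 14
f 19 11 21
f 19 21 20
f 20 21 22
f 20 22 14
f 21 11 23
f 21 23 22
f 22 23 24
f 22 24 14
f 23 11 25
f 23 25 24
f 24 25 26
f 24 26 14
f 25 11 27
f 25 27 26
f 26 27 28
f 26 28 14
f 27 11 12
f 27 12 28
f 28 12 13
f 28 13 14
f 30 29 33
f 30 33 31
f 31 33 34
f 31 34 32
f 33 29 35
f 33 35 34
f 34 35 36
f 34 36 32
f 35 29 37
f 35 37 36
f 36 37 38
f 36 38 32
f 37 29 39
f 37 39 38
f 38 39 40
f 38 40 32
f 39 29 41
f 39 41 40
f 40 41 42
f 40 42 32
f 41 29 43
f 41 43 42
f 42 43 44
f 42 44 32
f 43 29 45
f 43 45 44
f 44 45 46
f 44 46 32
f 45 29 47
f 45 47 46
f 46 47 48
f 46 48 32
f 47 29 30
f 47 30 48
f 48 30 31
f 48 31 32
f 49 86 65
f 86 60 89
f 65 89 54
f 86 89 65
f 49 65 61
f 65 54 66
f 61 66 50
f 65 66 61
f 49 61 70
f 61 50 71
f 70 71 56
f 61 71 70
f 49 70 82
f 70 56 85
f 82 85 59
f 70 85 82
f 49 82 86
f 82 59 90
f 86 90 60
f 82 90 86
f 50 66 77
f 66 54 80
f 77 80 58
f 66 80 77
f 54 89 67
f 89 60 88
f 67 88 53
f 89 88 67
f 60 90 87
f 90 59 83
f 87 83 51
f 90 83 87
f 59 85 84
f 85 56 72
f 84 72 55
f 85 72 84
f 56 71 76
f 71 50 73
f 76 73 57
f 71 73 76
f 52 78 64
f 78 58 79
f 64 79 53
f 78 79 64
f 52 64 62
f 64 53 63
f 62 63 51
f 64 63 62
f 52 62 69
f 62 51 68
f 69 68 55
f 62 68 69
f 52 69 74
f 69 55 75
f 74 75 57
f 69 75 74
f 52 74 78
f 74 57 81
f 78 81 58
f 74 81 78
f 53 79 67
f 79 58 80
f 67 80 54
f 79 80 67
f 51 63 87
f 63 53 88
f 87 88 60
f 63 88 87
f 55 68 84
f 68 51 83
f 84 83 59
f 68 83 84
f 57 75 76
f 75 55 72
f 76 72 56
f 75 72 76
f 58 81 77
f 81 57 73
f 77 73 50
f 81 73 77
f 92 91 94
f 92 94 93
f 94 91 95
f 94 95 93
f 95 91 96
f 95 96 93
f 96 91 97
f 96 97 93
f 97 91 98
f 97 98 93
f 98 91 99
f 98 99 93
f 99 91 100
f 99 100 93
f 100 91 101
f 100 101 93
f 101 91 102
f 101 102 93
f 102 91 92
f 102 92 93

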